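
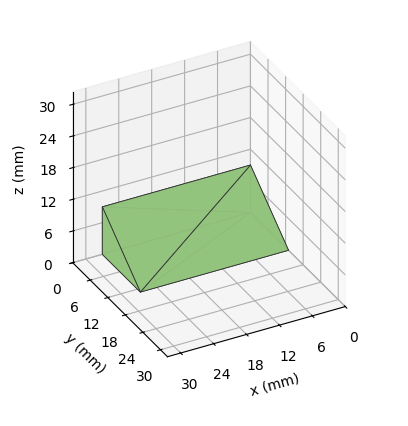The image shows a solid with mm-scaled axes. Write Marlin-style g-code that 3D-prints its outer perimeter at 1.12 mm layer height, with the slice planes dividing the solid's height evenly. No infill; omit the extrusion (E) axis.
Reading the render: the shape is a wedge (ramp): 27 × 13 mm base, rising to 9 mm along the y=0 edge and sloping linearly to z=0 at y=13 (dimensions read to the nearest mm from the axis ticks). For the g-code, the solid's height is divided into equal slices at the stated Δz and each level perimeter traced with G1 moves after a G0 lift.

; perimeter-only toolpath
G21 ; units = mm
G90 ; absolute positioning
G28 ; home
; layer 1
G0 Z1.12
G0 X0.00 Y0.00
G1 X27.00 Y0.00
G1 X27.00 Y11.38
G1 X0.00 Y11.38
G1 X0.00 Y0.00
; layer 2
G0 Z2.25
G0 X0.00 Y0.00
G1 X27.00 Y0.00
G1 X27.00 Y9.75
G1 X0.00 Y9.75
G1 X0.00 Y0.00
; layer 3
G0 Z3.38
G0 X0.00 Y0.00
G1 X27.00 Y0.00
G1 X27.00 Y8.12
G1 X0.00 Y8.12
G1 X0.00 Y0.00
; layer 4
G0 Z4.50
G0 X0.00 Y0.00
G1 X27.00 Y0.00
G1 X27.00 Y6.50
G1 X0.00 Y6.50
G1 X0.00 Y0.00
; layer 5
G0 Z5.62
G0 X0.00 Y0.00
G1 X27.00 Y0.00
G1 X27.00 Y4.88
G1 X0.00 Y4.88
G1 X0.00 Y0.00
; layer 6
G0 Z6.75
G0 X0.00 Y0.00
G1 X27.00 Y0.00
G1 X27.00 Y3.25
G1 X0.00 Y3.25
G1 X0.00 Y0.00
; layer 7
G0 Z7.88
G0 X0.00 Y0.00
G1 X27.00 Y0.00
G1 X27.00 Y1.62
G1 X0.00 Y1.62
G1 X0.00 Y0.00
M2 ; end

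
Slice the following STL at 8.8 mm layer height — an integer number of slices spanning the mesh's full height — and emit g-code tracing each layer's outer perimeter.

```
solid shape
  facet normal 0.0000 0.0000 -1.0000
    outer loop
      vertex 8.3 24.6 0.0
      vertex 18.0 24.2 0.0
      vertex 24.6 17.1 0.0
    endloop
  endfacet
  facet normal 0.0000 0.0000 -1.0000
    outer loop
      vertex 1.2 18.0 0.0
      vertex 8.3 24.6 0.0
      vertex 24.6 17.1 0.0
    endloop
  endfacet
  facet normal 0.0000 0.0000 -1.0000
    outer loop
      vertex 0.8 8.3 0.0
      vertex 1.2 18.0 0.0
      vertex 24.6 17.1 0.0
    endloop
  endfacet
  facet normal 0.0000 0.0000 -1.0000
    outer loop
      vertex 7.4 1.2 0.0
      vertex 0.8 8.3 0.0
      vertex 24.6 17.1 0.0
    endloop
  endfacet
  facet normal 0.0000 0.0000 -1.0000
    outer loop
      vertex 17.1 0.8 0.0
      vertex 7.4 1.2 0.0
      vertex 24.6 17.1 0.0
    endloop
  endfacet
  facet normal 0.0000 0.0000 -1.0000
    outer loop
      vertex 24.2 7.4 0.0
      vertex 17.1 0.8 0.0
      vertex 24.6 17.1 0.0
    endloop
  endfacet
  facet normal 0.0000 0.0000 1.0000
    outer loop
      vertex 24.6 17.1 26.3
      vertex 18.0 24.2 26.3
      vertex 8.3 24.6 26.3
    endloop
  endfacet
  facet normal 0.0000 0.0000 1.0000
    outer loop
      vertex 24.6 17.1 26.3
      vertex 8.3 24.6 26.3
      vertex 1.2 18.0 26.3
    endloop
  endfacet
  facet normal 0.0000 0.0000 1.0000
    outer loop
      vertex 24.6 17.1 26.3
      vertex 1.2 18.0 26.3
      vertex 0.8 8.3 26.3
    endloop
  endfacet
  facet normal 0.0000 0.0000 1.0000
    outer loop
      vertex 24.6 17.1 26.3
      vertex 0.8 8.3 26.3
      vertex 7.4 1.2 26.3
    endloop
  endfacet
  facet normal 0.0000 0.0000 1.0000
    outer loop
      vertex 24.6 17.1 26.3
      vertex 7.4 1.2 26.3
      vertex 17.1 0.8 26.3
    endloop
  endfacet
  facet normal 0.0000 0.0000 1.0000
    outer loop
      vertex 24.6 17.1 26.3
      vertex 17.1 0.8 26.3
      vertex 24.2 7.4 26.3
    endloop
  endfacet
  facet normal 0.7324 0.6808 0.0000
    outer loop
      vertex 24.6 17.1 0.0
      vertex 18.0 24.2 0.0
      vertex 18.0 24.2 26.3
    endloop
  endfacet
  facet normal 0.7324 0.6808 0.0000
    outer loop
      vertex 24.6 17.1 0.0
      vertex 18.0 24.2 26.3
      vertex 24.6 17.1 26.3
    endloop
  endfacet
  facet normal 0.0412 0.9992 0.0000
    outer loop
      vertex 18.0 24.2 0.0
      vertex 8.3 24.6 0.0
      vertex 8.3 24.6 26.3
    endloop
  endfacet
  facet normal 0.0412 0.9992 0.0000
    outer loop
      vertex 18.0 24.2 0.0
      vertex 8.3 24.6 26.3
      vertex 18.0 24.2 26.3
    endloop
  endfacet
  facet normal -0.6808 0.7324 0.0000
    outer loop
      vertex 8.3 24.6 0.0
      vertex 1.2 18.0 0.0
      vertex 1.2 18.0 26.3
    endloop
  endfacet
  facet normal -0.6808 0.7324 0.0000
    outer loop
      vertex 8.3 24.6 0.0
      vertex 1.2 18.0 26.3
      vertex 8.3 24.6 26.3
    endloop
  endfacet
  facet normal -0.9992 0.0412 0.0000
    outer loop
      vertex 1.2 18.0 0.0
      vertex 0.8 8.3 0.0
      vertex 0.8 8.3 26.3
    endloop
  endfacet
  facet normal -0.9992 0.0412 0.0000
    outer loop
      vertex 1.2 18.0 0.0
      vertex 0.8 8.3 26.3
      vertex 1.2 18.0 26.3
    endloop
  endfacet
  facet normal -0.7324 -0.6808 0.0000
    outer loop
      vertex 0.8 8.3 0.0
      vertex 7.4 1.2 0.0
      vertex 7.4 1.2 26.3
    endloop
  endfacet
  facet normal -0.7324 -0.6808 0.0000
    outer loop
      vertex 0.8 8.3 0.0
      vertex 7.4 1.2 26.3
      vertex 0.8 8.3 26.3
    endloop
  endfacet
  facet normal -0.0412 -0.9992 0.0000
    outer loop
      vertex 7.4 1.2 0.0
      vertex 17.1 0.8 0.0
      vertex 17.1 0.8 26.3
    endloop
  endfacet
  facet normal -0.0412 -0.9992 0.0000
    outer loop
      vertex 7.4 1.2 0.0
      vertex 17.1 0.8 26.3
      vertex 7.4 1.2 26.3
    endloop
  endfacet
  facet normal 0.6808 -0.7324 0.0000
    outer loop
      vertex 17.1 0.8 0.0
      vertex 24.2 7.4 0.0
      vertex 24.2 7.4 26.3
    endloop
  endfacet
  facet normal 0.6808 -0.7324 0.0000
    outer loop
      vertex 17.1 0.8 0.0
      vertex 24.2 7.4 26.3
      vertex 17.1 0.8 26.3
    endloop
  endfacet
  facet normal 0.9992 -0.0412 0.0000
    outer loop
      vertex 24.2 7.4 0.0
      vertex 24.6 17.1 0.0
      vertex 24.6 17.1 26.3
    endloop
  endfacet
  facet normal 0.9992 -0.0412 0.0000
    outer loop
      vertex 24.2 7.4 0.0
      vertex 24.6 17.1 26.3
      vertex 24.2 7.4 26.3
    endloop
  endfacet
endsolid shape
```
; perimeter-only toolpath
G21 ; units = mm
G90 ; absolute positioning
G28 ; home
; layer 1
G0 Z8.8
G0 X24.6 Y17.1
G1 X18.0 Y24.2
G1 X8.3 Y24.6
G1 X1.2 Y18.0
G1 X0.8 Y8.3
G1 X7.4 Y1.2
G1 X17.1 Y0.8
G1 X24.2 Y7.4
G1 X24.6 Y17.1
; layer 2
G0 Z17.5
G0 X24.6 Y17.1
G1 X18.0 Y24.2
G1 X8.3 Y24.6
G1 X1.2 Y18.0
G1 X0.8 Y8.3
G1 X7.4 Y1.2
G1 X17.1 Y0.8
G1 X24.2 Y7.4
G1 X24.6 Y17.1
; layer 3
G0 Z26.3
G0 X24.6 Y17.1
G1 X18.0 Y24.2
G1 X8.3 Y24.6
G1 X1.2 Y18.0
G1 X0.8 Y8.3
G1 X7.4 Y1.2
G1 X17.1 Y0.8
G1 X24.2 Y7.4
G1 X24.6 Y17.1
M2 ; end

The solid is a regular 8-sided prism (a cylinder approximated with 8 flat sides), circumscribed radius ≈ 12.7 mm, height ≈ 26.3 mm. Slicing at Δz = 8.8 mm — 3 equal slices spanning the solid's height, so layer i sits at z = i·h/3 — gives 3 non-empty perimeters. Each is a 8-segment closed polygon; G0 lifts to the layer z and rapids to the start vertex, then G1 traces the edges.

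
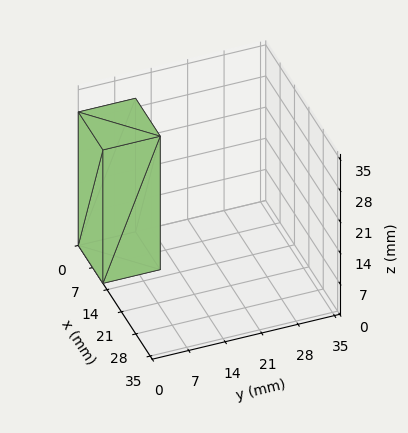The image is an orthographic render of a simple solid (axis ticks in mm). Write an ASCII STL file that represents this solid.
Reading the render: the shape is a rectangular box, roughly 12 × 11 mm footprint and 30 mm tall (dimensions read to the nearest mm from the axis ticks). For the STL, each face is triangulated and given an outward normal.

solid part
  facet normal 0.0000 0.0000 -1.0000
    outer loop
      vertex 12.00 11.00 0.00
      vertex 12.00 0.00 0.00
      vertex 0.00 0.00 0.00
    endloop
  endfacet
  facet normal 0.0000 0.0000 -1.0000
    outer loop
      vertex 0.00 11.00 0.00
      vertex 12.00 11.00 0.00
      vertex 0.00 0.00 0.00
    endloop
  endfacet
  facet normal 0.0000 0.0000 1.0000
    outer loop
      vertex 0.00 0.00 30.00
      vertex 12.00 0.00 30.00
      vertex 12.00 11.00 30.00
    endloop
  endfacet
  facet normal 0.0000 0.0000 1.0000
    outer loop
      vertex 0.00 0.00 30.00
      vertex 12.00 11.00 30.00
      vertex 0.00 11.00 30.00
    endloop
  endfacet
  facet normal 0.0000 -1.0000 0.0000
    outer loop
      vertex 0.00 0.00 0.00
      vertex 12.00 0.00 0.00
      vertex 12.00 0.00 30.00
    endloop
  endfacet
  facet normal 0.0000 -1.0000 0.0000
    outer loop
      vertex 0.00 0.00 0.00
      vertex 12.00 0.00 30.00
      vertex 0.00 0.00 30.00
    endloop
  endfacet
  facet normal 0.0000 1.0000 0.0000
    outer loop
      vertex 12.00 11.00 30.00
      vertex 12.00 11.00 0.00
      vertex 0.00 11.00 0.00
    endloop
  endfacet
  facet normal 0.0000 1.0000 0.0000
    outer loop
      vertex 0.00 11.00 30.00
      vertex 12.00 11.00 30.00
      vertex 0.00 11.00 0.00
    endloop
  endfacet
  facet normal -1.0000 0.0000 0.0000
    outer loop
      vertex 0.00 11.00 30.00
      vertex 0.00 11.00 0.00
      vertex 0.00 0.00 0.00
    endloop
  endfacet
  facet normal -1.0000 0.0000 0.0000
    outer loop
      vertex 0.00 0.00 30.00
      vertex 0.00 11.00 30.00
      vertex 0.00 0.00 0.00
    endloop
  endfacet
  facet normal 1.0000 0.0000 0.0000
    outer loop
      vertex 12.00 0.00 0.00
      vertex 12.00 11.00 0.00
      vertex 12.00 11.00 30.00
    endloop
  endfacet
  facet normal 1.0000 0.0000 0.0000
    outer loop
      vertex 12.00 0.00 0.00
      vertex 12.00 11.00 30.00
      vertex 12.00 0.00 30.00
    endloop
  endfacet
endsolid part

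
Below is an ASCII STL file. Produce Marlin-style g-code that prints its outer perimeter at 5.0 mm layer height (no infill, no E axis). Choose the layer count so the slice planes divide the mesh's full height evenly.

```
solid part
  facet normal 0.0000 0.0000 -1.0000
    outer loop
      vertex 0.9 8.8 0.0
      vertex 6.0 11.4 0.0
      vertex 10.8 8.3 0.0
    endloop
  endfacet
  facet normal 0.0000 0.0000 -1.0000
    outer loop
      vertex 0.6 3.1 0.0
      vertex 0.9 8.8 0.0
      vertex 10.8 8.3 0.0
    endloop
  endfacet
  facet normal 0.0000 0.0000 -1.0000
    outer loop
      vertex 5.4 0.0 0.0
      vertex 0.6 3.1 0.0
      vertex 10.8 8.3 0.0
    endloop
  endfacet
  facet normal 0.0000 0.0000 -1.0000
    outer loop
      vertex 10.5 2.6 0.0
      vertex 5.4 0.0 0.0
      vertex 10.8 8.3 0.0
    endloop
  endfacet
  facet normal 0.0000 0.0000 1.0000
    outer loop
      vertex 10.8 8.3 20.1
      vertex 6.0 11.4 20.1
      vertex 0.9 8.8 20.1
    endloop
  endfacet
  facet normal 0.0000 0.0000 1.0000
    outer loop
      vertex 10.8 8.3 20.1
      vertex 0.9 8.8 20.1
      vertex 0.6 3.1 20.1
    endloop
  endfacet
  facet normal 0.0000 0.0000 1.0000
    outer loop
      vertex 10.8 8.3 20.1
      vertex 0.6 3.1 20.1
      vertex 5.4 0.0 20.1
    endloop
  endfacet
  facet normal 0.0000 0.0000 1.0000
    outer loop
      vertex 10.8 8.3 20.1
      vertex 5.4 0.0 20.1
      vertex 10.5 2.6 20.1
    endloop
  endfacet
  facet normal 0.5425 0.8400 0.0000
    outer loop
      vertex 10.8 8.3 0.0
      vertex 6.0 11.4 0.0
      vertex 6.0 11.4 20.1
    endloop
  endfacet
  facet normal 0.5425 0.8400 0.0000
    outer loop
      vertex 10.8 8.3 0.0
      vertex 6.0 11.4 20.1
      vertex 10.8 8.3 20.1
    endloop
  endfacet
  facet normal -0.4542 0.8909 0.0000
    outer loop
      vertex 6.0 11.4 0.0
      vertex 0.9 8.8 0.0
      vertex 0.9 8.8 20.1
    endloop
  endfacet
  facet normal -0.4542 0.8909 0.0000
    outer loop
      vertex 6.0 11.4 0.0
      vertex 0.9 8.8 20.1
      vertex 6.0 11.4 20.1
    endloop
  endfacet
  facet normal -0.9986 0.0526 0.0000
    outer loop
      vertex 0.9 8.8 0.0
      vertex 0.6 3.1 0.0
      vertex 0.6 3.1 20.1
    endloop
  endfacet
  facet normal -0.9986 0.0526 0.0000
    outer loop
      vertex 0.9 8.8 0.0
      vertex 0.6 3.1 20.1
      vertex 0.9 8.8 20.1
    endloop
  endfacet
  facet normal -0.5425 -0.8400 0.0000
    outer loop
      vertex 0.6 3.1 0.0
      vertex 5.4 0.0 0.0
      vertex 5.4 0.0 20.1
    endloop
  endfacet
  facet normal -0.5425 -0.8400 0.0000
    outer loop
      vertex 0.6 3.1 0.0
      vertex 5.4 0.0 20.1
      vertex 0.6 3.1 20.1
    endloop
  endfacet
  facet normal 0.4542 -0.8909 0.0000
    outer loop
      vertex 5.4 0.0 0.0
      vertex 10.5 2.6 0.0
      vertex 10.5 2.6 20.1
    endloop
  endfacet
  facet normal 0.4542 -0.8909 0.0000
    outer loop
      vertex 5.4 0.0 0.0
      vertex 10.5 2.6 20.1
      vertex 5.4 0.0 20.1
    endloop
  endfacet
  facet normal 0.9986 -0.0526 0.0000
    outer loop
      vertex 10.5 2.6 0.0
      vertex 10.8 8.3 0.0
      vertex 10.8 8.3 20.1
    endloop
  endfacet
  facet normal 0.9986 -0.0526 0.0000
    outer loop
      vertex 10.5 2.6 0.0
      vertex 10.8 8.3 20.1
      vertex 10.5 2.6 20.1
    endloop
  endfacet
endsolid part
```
; perimeter-only toolpath
G21 ; units = mm
G90 ; absolute positioning
G28 ; home
; layer 1
G0 Z5.0
G0 X10.8 Y8.3
G1 X6.0 Y11.4
G1 X0.9 Y8.8
G1 X0.6 Y3.1
G1 X5.4 Y0.0
G1 X10.5 Y2.6
G1 X10.8 Y8.3
; layer 2
G0 Z10.1
G0 X10.8 Y8.3
G1 X6.0 Y11.4
G1 X0.9 Y8.8
G1 X0.6 Y3.1
G1 X5.4 Y0.0
G1 X10.5 Y2.6
G1 X10.8 Y8.3
; layer 3
G0 Z15.1
G0 X10.8 Y8.3
G1 X6.0 Y11.4
G1 X0.9 Y8.8
G1 X0.6 Y3.1
G1 X5.4 Y0.0
G1 X10.5 Y2.6
G1 X10.8 Y8.3
; layer 4
G0 Z20.1
G0 X10.8 Y8.3
G1 X6.0 Y11.4
G1 X0.9 Y8.8
G1 X0.6 Y3.1
G1 X5.4 Y0.0
G1 X10.5 Y2.6
G1 X10.8 Y8.3
M2 ; end

The solid is a regular 6-sided prism (a cylinder approximated with 6 flat sides), circumscribed radius ≈ 5.7 mm, height ≈ 20.1 mm. Slicing at Δz = 5.0 mm — 4 equal slices spanning the solid's height, so layer i sits at z = i·h/4 — gives 4 non-empty perimeters. Each is a 6-segment closed polygon; G0 lifts to the layer z and rapids to the start vertex, then G1 traces the edges.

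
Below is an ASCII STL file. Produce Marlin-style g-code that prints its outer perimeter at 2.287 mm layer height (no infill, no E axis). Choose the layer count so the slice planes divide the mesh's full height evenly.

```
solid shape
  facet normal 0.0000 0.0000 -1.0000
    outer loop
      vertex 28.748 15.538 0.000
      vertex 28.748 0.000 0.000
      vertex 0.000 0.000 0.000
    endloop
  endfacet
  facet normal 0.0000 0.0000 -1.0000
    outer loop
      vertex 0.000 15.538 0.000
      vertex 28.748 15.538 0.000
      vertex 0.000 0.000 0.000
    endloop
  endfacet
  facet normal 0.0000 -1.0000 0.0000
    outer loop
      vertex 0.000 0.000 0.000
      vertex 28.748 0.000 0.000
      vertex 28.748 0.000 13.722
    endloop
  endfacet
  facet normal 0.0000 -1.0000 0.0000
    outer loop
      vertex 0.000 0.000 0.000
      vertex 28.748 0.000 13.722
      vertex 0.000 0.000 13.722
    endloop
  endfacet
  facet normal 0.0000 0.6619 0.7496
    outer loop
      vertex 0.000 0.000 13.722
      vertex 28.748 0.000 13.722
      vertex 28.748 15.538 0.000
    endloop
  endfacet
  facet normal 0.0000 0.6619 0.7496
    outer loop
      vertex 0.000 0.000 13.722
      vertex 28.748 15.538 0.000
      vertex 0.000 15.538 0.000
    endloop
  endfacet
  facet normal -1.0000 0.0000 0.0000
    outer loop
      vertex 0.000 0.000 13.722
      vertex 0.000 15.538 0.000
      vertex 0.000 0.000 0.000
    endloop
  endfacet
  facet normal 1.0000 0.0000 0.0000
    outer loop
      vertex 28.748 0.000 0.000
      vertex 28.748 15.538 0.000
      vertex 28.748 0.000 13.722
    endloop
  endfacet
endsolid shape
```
; perimeter-only toolpath
G21 ; units = mm
G90 ; absolute positioning
G28 ; home
; layer 1
G0 Z2.287
G0 X0.000 Y0.000
G1 X28.748 Y0.000
G1 X28.748 Y12.948
G1 X0.000 Y12.948
G1 X0.000 Y0.000
; layer 2
G0 Z4.574
G0 X0.000 Y0.000
G1 X28.748 Y0.000
G1 X28.748 Y10.359
G1 X0.000 Y10.359
G1 X0.000 Y0.000
; layer 3
G0 Z6.861
G0 X0.000 Y0.000
G1 X28.748 Y0.000
G1 X28.748 Y7.769
G1 X0.000 Y7.769
G1 X0.000 Y0.000
; layer 4
G0 Z9.148
G0 X0.000 Y0.000
G1 X28.748 Y0.000
G1 X28.748 Y5.179
G1 X0.000 Y5.179
G1 X0.000 Y0.000
; layer 5
G0 Z11.435
G0 X0.000 Y0.000
G1 X28.748 Y0.000
G1 X28.748 Y2.590
G1 X0.000 Y2.590
G1 X0.000 Y0.000
M2 ; end

The solid is a wedge (ramp): 28.7 × 15.5 mm base, rising to 13.7 mm along the y=0 edge and sloping linearly to z=0 at y=15.5. Slicing at Δz = 2.287 mm — 6 equal slices spanning the solid's height, so layer i sits at z = i·h/6 — gives 5 non-empty perimeters. Each is a 4-segment closed polygon; G0 lifts to the layer z and rapids to the start vertex, then G1 traces the edges. The cross-section shrinks linearly with z (the slice at the apex is degenerate and omitted).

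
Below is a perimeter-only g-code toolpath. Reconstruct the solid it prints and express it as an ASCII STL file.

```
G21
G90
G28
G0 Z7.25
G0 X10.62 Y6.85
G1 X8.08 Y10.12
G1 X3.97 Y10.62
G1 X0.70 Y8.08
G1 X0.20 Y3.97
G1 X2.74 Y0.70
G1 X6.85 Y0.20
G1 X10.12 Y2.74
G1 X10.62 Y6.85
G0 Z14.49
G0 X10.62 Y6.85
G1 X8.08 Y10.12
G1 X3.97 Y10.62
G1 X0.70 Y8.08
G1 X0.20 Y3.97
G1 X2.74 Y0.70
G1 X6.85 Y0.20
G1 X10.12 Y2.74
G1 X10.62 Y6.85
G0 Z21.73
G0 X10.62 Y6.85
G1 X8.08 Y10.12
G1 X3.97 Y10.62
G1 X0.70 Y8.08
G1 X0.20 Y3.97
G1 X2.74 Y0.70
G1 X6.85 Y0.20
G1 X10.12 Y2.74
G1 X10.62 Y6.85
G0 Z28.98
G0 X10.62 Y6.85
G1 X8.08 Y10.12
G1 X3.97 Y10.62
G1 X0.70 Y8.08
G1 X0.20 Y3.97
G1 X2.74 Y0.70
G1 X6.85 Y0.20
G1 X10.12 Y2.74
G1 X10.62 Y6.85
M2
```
solid part
  facet normal 0.0000 0.0000 -1.0000
    outer loop
      vertex 3.97 10.62 0.00
      vertex 8.08 10.12 0.00
      vertex 10.62 6.85 0.00
    endloop
  endfacet
  facet normal 0.0000 0.0000 -1.0000
    outer loop
      vertex 0.70 8.08 0.00
      vertex 3.97 10.62 0.00
      vertex 10.62 6.85 0.00
    endloop
  endfacet
  facet normal 0.0000 0.0000 -1.0000
    outer loop
      vertex 0.20 3.97 0.00
      vertex 0.70 8.08 0.00
      vertex 10.62 6.85 0.00
    endloop
  endfacet
  facet normal 0.0000 0.0000 -1.0000
    outer loop
      vertex 2.74 0.70 0.00
      vertex 0.20 3.97 0.00
      vertex 10.62 6.85 0.00
    endloop
  endfacet
  facet normal 0.0000 0.0000 -1.0000
    outer loop
      vertex 6.85 0.20 0.00
      vertex 2.74 0.70 0.00
      vertex 10.62 6.85 0.00
    endloop
  endfacet
  facet normal 0.0000 0.0000 -1.0000
    outer loop
      vertex 10.12 2.74 0.00
      vertex 6.85 0.20 0.00
      vertex 10.62 6.85 0.00
    endloop
  endfacet
  facet normal 0.0000 0.0000 1.0000
    outer loop
      vertex 10.62 6.85 28.98
      vertex 8.08 10.12 28.98
      vertex 3.97 10.62 28.98
    endloop
  endfacet
  facet normal 0.0000 0.0000 1.0000
    outer loop
      vertex 10.62 6.85 28.98
      vertex 3.97 10.62 28.98
      vertex 0.70 8.08 28.98
    endloop
  endfacet
  facet normal 0.0000 0.0000 1.0000
    outer loop
      vertex 10.62 6.85 28.98
      vertex 0.70 8.08 28.98
      vertex 0.20 3.97 28.98
    endloop
  endfacet
  facet normal 0.0000 0.0000 1.0000
    outer loop
      vertex 10.62 6.85 28.98
      vertex 0.20 3.97 28.98
      vertex 2.74 0.70 28.98
    endloop
  endfacet
  facet normal 0.0000 0.0000 1.0000
    outer loop
      vertex 10.62 6.85 28.98
      vertex 2.74 0.70 28.98
      vertex 6.85 0.20 28.98
    endloop
  endfacet
  facet normal 0.0000 0.0000 1.0000
    outer loop
      vertex 10.62 6.85 28.98
      vertex 6.85 0.20 28.98
      vertex 10.12 2.74 28.98
    endloop
  endfacet
  facet normal 0.7897 0.6134 0.0000
    outer loop
      vertex 10.62 6.85 0.00
      vertex 8.08 10.12 0.00
      vertex 8.08 10.12 28.98
    endloop
  endfacet
  facet normal 0.7897 0.6134 0.0000
    outer loop
      vertex 10.62 6.85 0.00
      vertex 8.08 10.12 28.98
      vertex 10.62 6.85 28.98
    endloop
  endfacet
  facet normal 0.1208 0.9927 0.0000
    outer loop
      vertex 8.08 10.12 0.00
      vertex 3.97 10.62 0.00
      vertex 3.97 10.62 28.98
    endloop
  endfacet
  facet normal 0.1208 0.9927 0.0000
    outer loop
      vertex 8.08 10.12 0.00
      vertex 3.97 10.62 28.98
      vertex 8.08 10.12 28.98
    endloop
  endfacet
  facet normal -0.6134 0.7897 0.0000
    outer loop
      vertex 3.97 10.62 0.00
      vertex 0.70 8.08 0.00
      vertex 0.70 8.08 28.98
    endloop
  endfacet
  facet normal -0.6134 0.7897 0.0000
    outer loop
      vertex 3.97 10.62 0.00
      vertex 0.70 8.08 28.98
      vertex 3.97 10.62 28.98
    endloop
  endfacet
  facet normal -0.9927 0.1208 0.0000
    outer loop
      vertex 0.70 8.08 0.00
      vertex 0.20 3.97 0.00
      vertex 0.20 3.97 28.98
    endloop
  endfacet
  facet normal -0.9927 0.1208 0.0000
    outer loop
      vertex 0.70 8.08 0.00
      vertex 0.20 3.97 28.98
      vertex 0.70 8.08 28.98
    endloop
  endfacet
  facet normal -0.7897 -0.6134 0.0000
    outer loop
      vertex 0.20 3.97 0.00
      vertex 2.74 0.70 0.00
      vertex 2.74 0.70 28.98
    endloop
  endfacet
  facet normal -0.7897 -0.6134 0.0000
    outer loop
      vertex 0.20 3.97 0.00
      vertex 2.74 0.70 28.98
      vertex 0.20 3.97 28.98
    endloop
  endfacet
  facet normal -0.1208 -0.9927 0.0000
    outer loop
      vertex 2.74 0.70 0.00
      vertex 6.85 0.20 0.00
      vertex 6.85 0.20 28.98
    endloop
  endfacet
  facet normal -0.1208 -0.9927 0.0000
    outer loop
      vertex 2.74 0.70 0.00
      vertex 6.85 0.20 28.98
      vertex 2.74 0.70 28.98
    endloop
  endfacet
  facet normal 0.6134 -0.7897 0.0000
    outer loop
      vertex 6.85 0.20 0.00
      vertex 10.12 2.74 0.00
      vertex 10.12 2.74 28.98
    endloop
  endfacet
  facet normal 0.6134 -0.7897 0.0000
    outer loop
      vertex 6.85 0.20 0.00
      vertex 10.12 2.74 28.98
      vertex 6.85 0.20 28.98
    endloop
  endfacet
  facet normal 0.9927 -0.1208 0.0000
    outer loop
      vertex 10.12 2.74 0.00
      vertex 10.62 6.85 0.00
      vertex 10.62 6.85 28.98
    endloop
  endfacet
  facet normal 0.9927 -0.1208 0.0000
    outer loop
      vertex 10.12 2.74 0.00
      vertex 10.62 6.85 28.98
      vertex 10.12 2.74 28.98
    endloop
  endfacet
endsolid part

The G0 Z moves step by Δz≈7.25 mm. Every layer's G1 loop is the same polygon, so the solid is a straight extrusion of it from z=0 to z≈29. Closing with flat bottom and top caps and triangulating gives 28 facets — a regular 8-sided prism (a cylinder approximated with 8 flat sides), circumscribed radius ≈ 5.41 mm, height ≈ 29 mm.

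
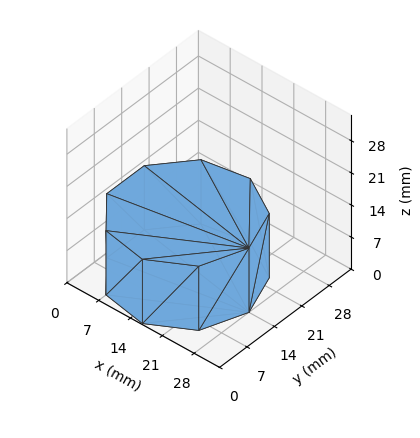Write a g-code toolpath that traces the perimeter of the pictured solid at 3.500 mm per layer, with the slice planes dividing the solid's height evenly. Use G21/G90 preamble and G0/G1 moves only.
Reading the render: the shape is a regular 9-sided prism (a cylinder approximated with 9 flat sides), circumscribed radius ≈ 14 mm, height ≈ 14 mm (dimensions read to the nearest mm from the axis ticks). For the g-code, the solid's height is divided into equal slices at the stated Δz and each level perimeter traced with G1 moves after a G0 lift.

; perimeter-only toolpath
G21 ; units = mm
G90 ; absolute positioning
G28 ; home
; layer 1
G0 Z3.500
G0 X28.000 Y14.000
G1 X24.725 Y22.999
G1 X16.431 Y27.787
G1 X7.000 Y26.124
G1 X0.844 Y18.788
G1 X0.844 Y9.212
G1 X7.000 Y1.876
G1 X16.431 Y0.213
G1 X24.725 Y5.001
G1 X28.000 Y14.000
; layer 2
G0 Z7.000
G0 X28.000 Y14.000
G1 X24.725 Y22.999
G1 X16.431 Y27.787
G1 X7.000 Y26.124
G1 X0.844 Y18.788
G1 X0.844 Y9.212
G1 X7.000 Y1.876
G1 X16.431 Y0.213
G1 X24.725 Y5.001
G1 X28.000 Y14.000
; layer 3
G0 Z10.500
G0 X28.000 Y14.000
G1 X24.725 Y22.999
G1 X16.431 Y27.787
G1 X7.000 Y26.124
G1 X0.844 Y18.788
G1 X0.844 Y9.212
G1 X7.000 Y1.876
G1 X16.431 Y0.213
G1 X24.725 Y5.001
G1 X28.000 Y14.000
; layer 4
G0 Z14.000
G0 X28.000 Y14.000
G1 X24.725 Y22.999
G1 X16.431 Y27.787
G1 X7.000 Y26.124
G1 X0.844 Y18.788
G1 X0.844 Y9.212
G1 X7.000 Y1.876
G1 X16.431 Y0.213
G1 X24.725 Y5.001
G1 X28.000 Y14.000
M2 ; end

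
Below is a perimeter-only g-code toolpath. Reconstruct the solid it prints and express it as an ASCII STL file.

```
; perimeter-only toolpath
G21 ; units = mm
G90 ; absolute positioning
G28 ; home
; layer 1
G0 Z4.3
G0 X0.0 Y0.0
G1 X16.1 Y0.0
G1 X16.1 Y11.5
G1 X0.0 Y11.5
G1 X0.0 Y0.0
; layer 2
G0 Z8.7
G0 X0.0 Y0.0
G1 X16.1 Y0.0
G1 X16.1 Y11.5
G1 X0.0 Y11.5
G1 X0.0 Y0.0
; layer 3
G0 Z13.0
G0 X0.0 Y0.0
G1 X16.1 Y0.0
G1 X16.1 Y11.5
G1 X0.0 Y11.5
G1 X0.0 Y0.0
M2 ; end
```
solid part
  facet normal 0.0000 0.0000 -1.0000
    outer loop
      vertex 16.1 11.5 0.0
      vertex 16.1 0.0 0.0
      vertex 0.0 0.0 0.0
    endloop
  endfacet
  facet normal 0.0000 0.0000 -1.0000
    outer loop
      vertex 0.0 11.5 0.0
      vertex 16.1 11.5 0.0
      vertex 0.0 0.0 0.0
    endloop
  endfacet
  facet normal 0.0000 0.0000 1.0000
    outer loop
      vertex 0.0 0.0 13.0
      vertex 16.1 0.0 13.0
      vertex 16.1 11.5 13.0
    endloop
  endfacet
  facet normal 0.0000 0.0000 1.0000
    outer loop
      vertex 0.0 0.0 13.0
      vertex 16.1 11.5 13.0
      vertex 0.0 11.5 13.0
    endloop
  endfacet
  facet normal 0.0000 -1.0000 0.0000
    outer loop
      vertex 0.0 0.0 0.0
      vertex 16.1 0.0 0.0
      vertex 16.1 0.0 13.0
    endloop
  endfacet
  facet normal 0.0000 -1.0000 0.0000
    outer loop
      vertex 0.0 0.0 0.0
      vertex 16.1 0.0 13.0
      vertex 0.0 0.0 13.0
    endloop
  endfacet
  facet normal 0.0000 1.0000 0.0000
    outer loop
      vertex 16.1 11.5 13.0
      vertex 16.1 11.5 0.0
      vertex 0.0 11.5 0.0
    endloop
  endfacet
  facet normal 0.0000 1.0000 0.0000
    outer loop
      vertex 0.0 11.5 13.0
      vertex 16.1 11.5 13.0
      vertex 0.0 11.5 0.0
    endloop
  endfacet
  facet normal -1.0000 0.0000 0.0000
    outer loop
      vertex 0.0 11.5 13.0
      vertex 0.0 11.5 0.0
      vertex 0.0 0.0 0.0
    endloop
  endfacet
  facet normal -1.0000 0.0000 0.0000
    outer loop
      vertex 0.0 0.0 13.0
      vertex 0.0 11.5 13.0
      vertex 0.0 0.0 0.0
    endloop
  endfacet
  facet normal 1.0000 0.0000 0.0000
    outer loop
      vertex 16.1 0.0 0.0
      vertex 16.1 11.5 0.0
      vertex 16.1 11.5 13.0
    endloop
  endfacet
  facet normal 1.0000 0.0000 0.0000
    outer loop
      vertex 16.1 0.0 0.0
      vertex 16.1 11.5 13.0
      vertex 16.1 0.0 13.0
    endloop
  endfacet
endsolid part

The G0 Z moves step by Δz≈4.3 mm. Every layer's G1 loop is the same polygon, so the solid is a straight extrusion of it from z=0 to z≈13. Closing with flat bottom and top caps and triangulating gives 12 facets — a rectangular box, roughly 16.1 × 11.5 mm footprint and 13 mm tall.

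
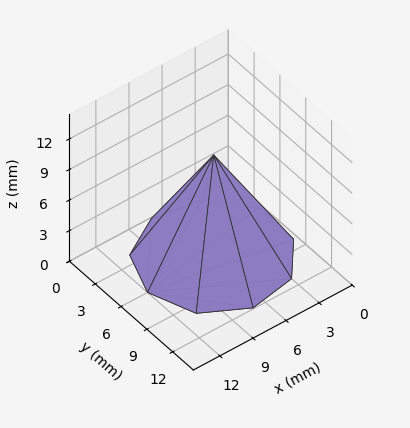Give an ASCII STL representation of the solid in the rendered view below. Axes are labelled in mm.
Reading the render: the shape is a regular 9-sided pyramid, base circumscribed radius ≈ 6 mm, apex at z ≈ 10 mm (dimensions read to the nearest mm from the axis ticks). For the STL, each face is triangulated and given an outward normal.

solid part
  facet normal 0.0000 0.0000 -1.0000
    outer loop
      vertex 7.04 11.91 0.00
      vertex 10.60 9.86 0.00
      vertex 12.00 6.00 0.00
    endloop
  endfacet
  facet normal 0.0000 0.0000 -1.0000
    outer loop
      vertex 3.00 11.20 0.00
      vertex 7.04 11.91 0.00
      vertex 12.00 6.00 0.00
    endloop
  endfacet
  facet normal 0.0000 0.0000 -1.0000
    outer loop
      vertex 0.36 8.05 0.00
      vertex 3.00 11.20 0.00
      vertex 12.00 6.00 0.00
    endloop
  endfacet
  facet normal 0.0000 0.0000 -1.0000
    outer loop
      vertex 0.36 3.95 0.00
      vertex 0.36 8.05 0.00
      vertex 12.00 6.00 0.00
    endloop
  endfacet
  facet normal 0.0000 0.0000 -1.0000
    outer loop
      vertex 3.00 0.80 0.00
      vertex 0.36 3.95 0.00
      vertex 12.00 6.00 0.00
    endloop
  endfacet
  facet normal 0.0000 0.0000 -1.0000
    outer loop
      vertex 7.04 0.09 0.00
      vertex 3.00 0.80 0.00
      vertex 12.00 6.00 0.00
    endloop
  endfacet
  facet normal 0.0000 0.0000 -1.0000
    outer loop
      vertex 10.60 2.14 0.00
      vertex 7.04 0.09 0.00
      vertex 12.00 6.00 0.00
    endloop
  endfacet
  facet normal 0.8188 0.2970 0.4913
    outer loop
      vertex 12.00 6.00 0.00
      vertex 10.60 9.86 0.00
      vertex 6.00 6.00 10.00
    endloop
  endfacet
  facet normal 0.4346 0.7548 0.4913
    outer loop
      vertex 10.60 9.86 0.00
      vertex 7.04 11.91 0.00
      vertex 6.00 6.00 10.00
    endloop
  endfacet
  facet normal -0.1508 0.8578 0.4913
    outer loop
      vertex 7.04 11.91 0.00
      vertex 3.00 11.20 0.00
      vertex 6.00 6.00 10.00
    endloop
  endfacet
  facet normal -0.6676 0.5595 0.4912
    outer loop
      vertex 3.00 11.20 0.00
      vertex 0.36 8.05 0.00
      vertex 6.00 6.00 10.00
    endloop
  endfacet
  facet normal -0.8710 0.0000 0.4913
    outer loop
      vertex 0.36 8.05 0.00
      vertex 0.36 3.95 0.00
      vertex 6.00 6.00 10.00
    endloop
  endfacet
  facet normal -0.6676 -0.5595 0.4912
    outer loop
      vertex 0.36 3.95 0.00
      vertex 3.00 0.80 0.00
      vertex 6.00 6.00 10.00
    endloop
  endfacet
  facet normal -0.1508 -0.8578 0.4913
    outer loop
      vertex 3.00 0.80 0.00
      vertex 7.04 0.09 0.00
      vertex 6.00 6.00 10.00
    endloop
  endfacet
  facet normal 0.4346 -0.7548 0.4913
    outer loop
      vertex 7.04 0.09 0.00
      vertex 10.60 2.14 0.00
      vertex 6.00 6.00 10.00
    endloop
  endfacet
  facet normal 0.8188 -0.2970 0.4913
    outer loop
      vertex 10.60 2.14 0.00
      vertex 12.00 6.00 0.00
      vertex 6.00 6.00 10.00
    endloop
  endfacet
endsolid part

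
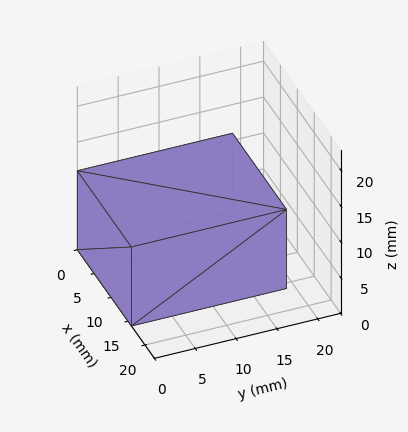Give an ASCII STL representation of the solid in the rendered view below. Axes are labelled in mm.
Reading the render: the shape is a rectangular box, roughly 16 × 19 mm footprint and 11 mm tall (dimensions read to the nearest mm from the axis ticks). For the STL, each face is triangulated and given an outward normal.

solid part
  facet normal 0.0000 0.0000 -1.0000
    outer loop
      vertex 16.00 19.00 0.00
      vertex 16.00 0.00 0.00
      vertex 0.00 0.00 0.00
    endloop
  endfacet
  facet normal 0.0000 0.0000 -1.0000
    outer loop
      vertex 0.00 19.00 0.00
      vertex 16.00 19.00 0.00
      vertex 0.00 0.00 0.00
    endloop
  endfacet
  facet normal 0.0000 0.0000 1.0000
    outer loop
      vertex 0.00 0.00 11.00
      vertex 16.00 0.00 11.00
      vertex 16.00 19.00 11.00
    endloop
  endfacet
  facet normal 0.0000 0.0000 1.0000
    outer loop
      vertex 0.00 0.00 11.00
      vertex 16.00 19.00 11.00
      vertex 0.00 19.00 11.00
    endloop
  endfacet
  facet normal 0.0000 -1.0000 0.0000
    outer loop
      vertex 0.00 0.00 0.00
      vertex 16.00 0.00 0.00
      vertex 16.00 0.00 11.00
    endloop
  endfacet
  facet normal 0.0000 -1.0000 0.0000
    outer loop
      vertex 0.00 0.00 0.00
      vertex 16.00 0.00 11.00
      vertex 0.00 0.00 11.00
    endloop
  endfacet
  facet normal 0.0000 1.0000 0.0000
    outer loop
      vertex 16.00 19.00 11.00
      vertex 16.00 19.00 0.00
      vertex 0.00 19.00 0.00
    endloop
  endfacet
  facet normal 0.0000 1.0000 0.0000
    outer loop
      vertex 0.00 19.00 11.00
      vertex 16.00 19.00 11.00
      vertex 0.00 19.00 0.00
    endloop
  endfacet
  facet normal -1.0000 0.0000 0.0000
    outer loop
      vertex 0.00 19.00 11.00
      vertex 0.00 19.00 0.00
      vertex 0.00 0.00 0.00
    endloop
  endfacet
  facet normal -1.0000 0.0000 0.0000
    outer loop
      vertex 0.00 0.00 11.00
      vertex 0.00 19.00 11.00
      vertex 0.00 0.00 0.00
    endloop
  endfacet
  facet normal 1.0000 0.0000 0.0000
    outer loop
      vertex 16.00 0.00 0.00
      vertex 16.00 19.00 0.00
      vertex 16.00 19.00 11.00
    endloop
  endfacet
  facet normal 1.0000 0.0000 0.0000
    outer loop
      vertex 16.00 0.00 0.00
      vertex 16.00 19.00 11.00
      vertex 16.00 0.00 11.00
    endloop
  endfacet
endsolid part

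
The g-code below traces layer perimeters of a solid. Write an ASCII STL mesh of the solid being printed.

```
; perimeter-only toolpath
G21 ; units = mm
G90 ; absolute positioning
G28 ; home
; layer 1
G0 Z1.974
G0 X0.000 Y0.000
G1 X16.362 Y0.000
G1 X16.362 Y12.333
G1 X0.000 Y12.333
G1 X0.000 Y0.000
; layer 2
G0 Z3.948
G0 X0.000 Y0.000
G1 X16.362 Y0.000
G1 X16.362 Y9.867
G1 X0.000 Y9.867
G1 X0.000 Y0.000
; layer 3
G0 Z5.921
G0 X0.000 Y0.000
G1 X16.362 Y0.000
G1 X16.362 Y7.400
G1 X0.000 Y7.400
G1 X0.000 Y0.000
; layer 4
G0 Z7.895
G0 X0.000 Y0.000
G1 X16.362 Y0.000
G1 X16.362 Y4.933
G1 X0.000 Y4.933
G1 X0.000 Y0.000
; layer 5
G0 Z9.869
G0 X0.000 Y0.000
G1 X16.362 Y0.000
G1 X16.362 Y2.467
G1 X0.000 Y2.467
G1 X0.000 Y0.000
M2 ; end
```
solid part
  facet normal 0.0000 0.0000 -1.0000
    outer loop
      vertex 16.362 14.800 0.000
      vertex 16.362 0.000 0.000
      vertex 0.000 0.000 0.000
    endloop
  endfacet
  facet normal 0.0000 0.0000 -1.0000
    outer loop
      vertex 0.000 14.800 0.000
      vertex 16.362 14.800 0.000
      vertex 0.000 0.000 0.000
    endloop
  endfacet
  facet normal 0.0000 -1.0000 0.0000
    outer loop
      vertex 0.000 0.000 0.000
      vertex 16.362 0.000 0.000
      vertex 16.362 0.000 11.843
    endloop
  endfacet
  facet normal 0.0000 -1.0000 0.0000
    outer loop
      vertex 0.000 0.000 0.000
      vertex 16.362 0.000 11.843
      vertex 0.000 0.000 11.843
    endloop
  endfacet
  facet normal 0.0000 0.6248 0.7808
    outer loop
      vertex 0.000 0.000 11.843
      vertex 16.362 0.000 11.843
      vertex 16.362 14.800 0.000
    endloop
  endfacet
  facet normal 0.0000 0.6248 0.7808
    outer loop
      vertex 0.000 0.000 11.843
      vertex 16.362 14.800 0.000
      vertex 0.000 14.800 0.000
    endloop
  endfacet
  facet normal -1.0000 0.0000 0.0000
    outer loop
      vertex 0.000 0.000 11.843
      vertex 0.000 14.800 0.000
      vertex 0.000 0.000 0.000
    endloop
  endfacet
  facet normal 1.0000 0.0000 0.0000
    outer loop
      vertex 16.362 0.000 0.000
      vertex 16.362 14.800 0.000
      vertex 16.362 0.000 11.843
    endloop
  endfacet
endsolid part

The G0 Z moves step by Δz≈1.974 mm. The G1 loops shrink linearly with z, so the solid tapers from its base footprint up to z≈11.8. Closing with a flat bottom cap and the tapered top and triangulating gives 8 facets — a wedge (ramp): 16.4 × 14.8 mm base, rising to 11.8 mm along the y=0 edge and sloping linearly to z=0 at y=14.8.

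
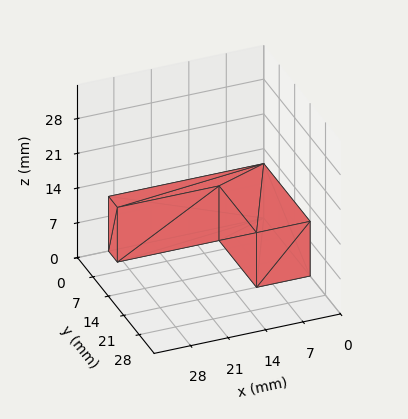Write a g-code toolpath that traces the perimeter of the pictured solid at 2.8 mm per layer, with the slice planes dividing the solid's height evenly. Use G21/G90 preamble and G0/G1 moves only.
Reading the render: the shape is an L-shaped prism: outer 29 × 21 mm, arm thicknesses ≈ 4 mm (horizontal) and 10 mm (vertical), extruded 11 mm in z (dimensions read to the nearest mm from the axis ticks). For the g-code, the solid's height is divided into equal slices at the stated Δz and each level perimeter traced with G1 moves after a G0 lift.

; perimeter-only toolpath
G21 ; units = mm
G90 ; absolute positioning
G28 ; home
; layer 1
G0 Z2.8
G0 X0.0 Y0.0
G1 X29.0 Y0.0
G1 X29.0 Y4.0
G1 X10.0 Y4.0
G1 X10.0 Y21.0
G1 X0.0 Y21.0
G1 X0.0 Y0.0
; layer 2
G0 Z5.5
G0 X0.0 Y0.0
G1 X29.0 Y0.0
G1 X29.0 Y4.0
G1 X10.0 Y4.0
G1 X10.0 Y21.0
G1 X0.0 Y21.0
G1 X0.0 Y0.0
; layer 3
G0 Z8.2
G0 X0.0 Y0.0
G1 X29.0 Y0.0
G1 X29.0 Y4.0
G1 X10.0 Y4.0
G1 X10.0 Y21.0
G1 X0.0 Y21.0
G1 X0.0 Y0.0
; layer 4
G0 Z11.0
G0 X0.0 Y0.0
G1 X29.0 Y0.0
G1 X29.0 Y4.0
G1 X10.0 Y4.0
G1 X10.0 Y21.0
G1 X0.0 Y21.0
G1 X0.0 Y0.0
M2 ; end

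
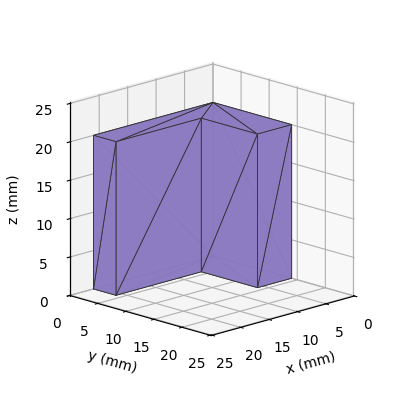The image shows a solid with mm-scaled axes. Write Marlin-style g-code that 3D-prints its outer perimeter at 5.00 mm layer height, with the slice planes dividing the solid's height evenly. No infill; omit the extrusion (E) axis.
Reading the render: the shape is an L-shaped prism: outer 21 × 14 mm, arm thicknesses ≈ 4 mm (horizontal) and 6 mm (vertical), extruded 20 mm in z (dimensions read to the nearest mm from the axis ticks). For the g-code, the solid's height is divided into equal slices at the stated Δz and each level perimeter traced with G1 moves after a G0 lift.

; perimeter-only toolpath
G21 ; units = mm
G90 ; absolute positioning
G28 ; home
; layer 1
G0 Z5.00
G0 X0.00 Y0.00
G1 X21.00 Y0.00
G1 X21.00 Y4.00
G1 X6.00 Y4.00
G1 X6.00 Y14.00
G1 X0.00 Y14.00
G1 X0.00 Y0.00
; layer 2
G0 Z10.00
G0 X0.00 Y0.00
G1 X21.00 Y0.00
G1 X21.00 Y4.00
G1 X6.00 Y4.00
G1 X6.00 Y14.00
G1 X0.00 Y14.00
G1 X0.00 Y0.00
; layer 3
G0 Z15.00
G0 X0.00 Y0.00
G1 X21.00 Y0.00
G1 X21.00 Y4.00
G1 X6.00 Y4.00
G1 X6.00 Y14.00
G1 X0.00 Y14.00
G1 X0.00 Y0.00
; layer 4
G0 Z20.00
G0 X0.00 Y0.00
G1 X21.00 Y0.00
G1 X21.00 Y4.00
G1 X6.00 Y4.00
G1 X6.00 Y14.00
G1 X0.00 Y14.00
G1 X0.00 Y0.00
M2 ; end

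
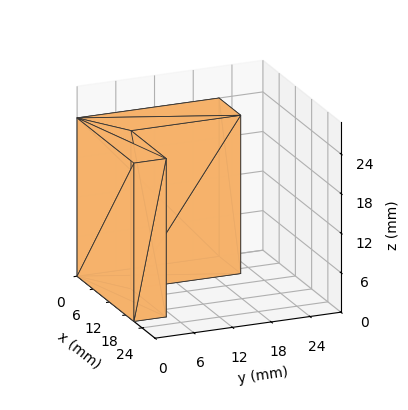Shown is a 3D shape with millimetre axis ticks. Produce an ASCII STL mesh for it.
Reading the render: the shape is an L-shaped prism: outer 21 × 22 mm, arm thicknesses ≈ 5 mm (horizontal) and 8 mm (vertical), extruded 24 mm in z (dimensions read to the nearest mm from the axis ticks). For the STL, each face is triangulated and given an outward normal.

solid part
  facet normal 0.0000 0.0000 -1.0000
    outer loop
      vertex 21.00 5.00 0.00
      vertex 21.00 0.00 0.00
      vertex 0.00 0.00 0.00
    endloop
  endfacet
  facet normal 0.0000 0.0000 -1.0000
    outer loop
      vertex 8.00 5.00 0.00
      vertex 21.00 5.00 0.00
      vertex 0.00 0.00 0.00
    endloop
  endfacet
  facet normal 0.0000 0.0000 -1.0000
    outer loop
      vertex 8.00 22.00 0.00
      vertex 8.00 5.00 0.00
      vertex 0.00 0.00 0.00
    endloop
  endfacet
  facet normal 0.0000 0.0000 -1.0000
    outer loop
      vertex 0.00 22.00 0.00
      vertex 8.00 22.00 0.00
      vertex 0.00 0.00 0.00
    endloop
  endfacet
  facet normal 0.0000 0.0000 1.0000
    outer loop
      vertex 0.00 0.00 24.00
      vertex 21.00 0.00 24.00
      vertex 21.00 5.00 24.00
    endloop
  endfacet
  facet normal 0.0000 0.0000 1.0000
    outer loop
      vertex 0.00 0.00 24.00
      vertex 21.00 5.00 24.00
      vertex 8.00 5.00 24.00
    endloop
  endfacet
  facet normal 0.0000 0.0000 1.0000
    outer loop
      vertex 0.00 0.00 24.00
      vertex 8.00 5.00 24.00
      vertex 8.00 22.00 24.00
    endloop
  endfacet
  facet normal 0.0000 0.0000 1.0000
    outer loop
      vertex 0.00 0.00 24.00
      vertex 8.00 22.00 24.00
      vertex 0.00 22.00 24.00
    endloop
  endfacet
  facet normal 0.0000 -1.0000 0.0000
    outer loop
      vertex 0.00 0.00 0.00
      vertex 21.00 0.00 0.00
      vertex 21.00 0.00 24.00
    endloop
  endfacet
  facet normal 0.0000 -1.0000 0.0000
    outer loop
      vertex 0.00 0.00 0.00
      vertex 21.00 0.00 24.00
      vertex 0.00 0.00 24.00
    endloop
  endfacet
  facet normal 1.0000 0.0000 0.0000
    outer loop
      vertex 21.00 0.00 0.00
      vertex 21.00 5.00 0.00
      vertex 21.00 5.00 24.00
    endloop
  endfacet
  facet normal 1.0000 0.0000 0.0000
    outer loop
      vertex 21.00 0.00 0.00
      vertex 21.00 5.00 24.00
      vertex 21.00 0.00 24.00
    endloop
  endfacet
  facet normal 0.0000 1.0000 0.0000
    outer loop
      vertex 21.00 5.00 0.00
      vertex 8.00 5.00 0.00
      vertex 8.00 5.00 24.00
    endloop
  endfacet
  facet normal 0.0000 1.0000 0.0000
    outer loop
      vertex 21.00 5.00 0.00
      vertex 8.00 5.00 24.00
      vertex 21.00 5.00 24.00
    endloop
  endfacet
  facet normal 1.0000 0.0000 0.0000
    outer loop
      vertex 8.00 5.00 0.00
      vertex 8.00 22.00 0.00
      vertex 8.00 22.00 24.00
    endloop
  endfacet
  facet normal 1.0000 0.0000 0.0000
    outer loop
      vertex 8.00 5.00 0.00
      vertex 8.00 22.00 24.00
      vertex 8.00 5.00 24.00
    endloop
  endfacet
  facet normal 0.0000 1.0000 0.0000
    outer loop
      vertex 8.00 22.00 0.00
      vertex 0.00 22.00 0.00
      vertex 0.00 22.00 24.00
    endloop
  endfacet
  facet normal 0.0000 1.0000 0.0000
    outer loop
      vertex 8.00 22.00 0.00
      vertex 0.00 22.00 24.00
      vertex 8.00 22.00 24.00
    endloop
  endfacet
  facet normal -1.0000 0.0000 0.0000
    outer loop
      vertex 0.00 22.00 0.00
      vertex 0.00 0.00 0.00
      vertex 0.00 0.00 24.00
    endloop
  endfacet
  facet normal -1.0000 0.0000 0.0000
    outer loop
      vertex 0.00 22.00 0.00
      vertex 0.00 0.00 24.00
      vertex 0.00 22.00 24.00
    endloop
  endfacet
endsolid part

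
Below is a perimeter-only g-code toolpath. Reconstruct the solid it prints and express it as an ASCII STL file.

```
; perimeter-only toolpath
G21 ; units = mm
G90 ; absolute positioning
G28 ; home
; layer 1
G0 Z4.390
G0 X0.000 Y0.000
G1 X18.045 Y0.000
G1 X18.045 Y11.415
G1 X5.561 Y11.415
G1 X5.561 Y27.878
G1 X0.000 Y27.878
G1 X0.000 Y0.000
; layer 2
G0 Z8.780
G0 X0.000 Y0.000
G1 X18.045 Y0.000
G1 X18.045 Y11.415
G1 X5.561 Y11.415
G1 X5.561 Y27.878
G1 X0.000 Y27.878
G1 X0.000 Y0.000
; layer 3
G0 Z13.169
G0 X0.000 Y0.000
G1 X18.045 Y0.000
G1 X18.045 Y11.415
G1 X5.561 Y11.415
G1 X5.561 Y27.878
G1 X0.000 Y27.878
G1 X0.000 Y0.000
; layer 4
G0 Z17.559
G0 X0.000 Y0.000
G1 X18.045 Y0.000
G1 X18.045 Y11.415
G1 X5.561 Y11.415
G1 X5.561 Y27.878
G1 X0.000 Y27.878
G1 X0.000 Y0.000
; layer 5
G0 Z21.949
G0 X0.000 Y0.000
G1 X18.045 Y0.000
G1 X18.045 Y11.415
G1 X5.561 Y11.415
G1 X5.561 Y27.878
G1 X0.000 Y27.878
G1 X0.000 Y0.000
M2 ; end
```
solid part
  facet normal 0.0000 0.0000 -1.0000
    outer loop
      vertex 18.045 11.415 0.000
      vertex 18.045 0.000 0.000
      vertex 0.000 0.000 0.000
    endloop
  endfacet
  facet normal 0.0000 0.0000 -1.0000
    outer loop
      vertex 5.561 11.415 0.000
      vertex 18.045 11.415 0.000
      vertex 0.000 0.000 0.000
    endloop
  endfacet
  facet normal 0.0000 0.0000 -1.0000
    outer loop
      vertex 5.561 27.878 0.000
      vertex 5.561 11.415 0.000
      vertex 0.000 0.000 0.000
    endloop
  endfacet
  facet normal 0.0000 0.0000 -1.0000
    outer loop
      vertex 0.000 27.878 0.000
      vertex 5.561 27.878 0.000
      vertex 0.000 0.000 0.000
    endloop
  endfacet
  facet normal 0.0000 0.0000 1.0000
    outer loop
      vertex 0.000 0.000 21.949
      vertex 18.045 0.000 21.949
      vertex 18.045 11.415 21.949
    endloop
  endfacet
  facet normal 0.0000 0.0000 1.0000
    outer loop
      vertex 0.000 0.000 21.949
      vertex 18.045 11.415 21.949
      vertex 5.561 11.415 21.949
    endloop
  endfacet
  facet normal 0.0000 0.0000 1.0000
    outer loop
      vertex 0.000 0.000 21.949
      vertex 5.561 11.415 21.949
      vertex 5.561 27.878 21.949
    endloop
  endfacet
  facet normal 0.0000 0.0000 1.0000
    outer loop
      vertex 0.000 0.000 21.949
      vertex 5.561 27.878 21.949
      vertex 0.000 27.878 21.949
    endloop
  endfacet
  facet normal 0.0000 -1.0000 0.0000
    outer loop
      vertex 0.000 0.000 0.000
      vertex 18.045 0.000 0.000
      vertex 18.045 0.000 21.949
    endloop
  endfacet
  facet normal 0.0000 -1.0000 0.0000
    outer loop
      vertex 0.000 0.000 0.000
      vertex 18.045 0.000 21.949
      vertex 0.000 0.000 21.949
    endloop
  endfacet
  facet normal 1.0000 0.0000 0.0000
    outer loop
      vertex 18.045 0.000 0.000
      vertex 18.045 11.415 0.000
      vertex 18.045 11.415 21.949
    endloop
  endfacet
  facet normal 1.0000 0.0000 0.0000
    outer loop
      vertex 18.045 0.000 0.000
      vertex 18.045 11.415 21.949
      vertex 18.045 0.000 21.949
    endloop
  endfacet
  facet normal 0.0000 1.0000 0.0000
    outer loop
      vertex 18.045 11.415 0.000
      vertex 5.561 11.415 0.000
      vertex 5.561 11.415 21.949
    endloop
  endfacet
  facet normal 0.0000 1.0000 0.0000
    outer loop
      vertex 18.045 11.415 0.000
      vertex 5.561 11.415 21.949
      vertex 18.045 11.415 21.949
    endloop
  endfacet
  facet normal 1.0000 0.0000 0.0000
    outer loop
      vertex 5.561 11.415 0.000
      vertex 5.561 27.878 0.000
      vertex 5.561 27.878 21.949
    endloop
  endfacet
  facet normal 1.0000 0.0000 0.0000
    outer loop
      vertex 5.561 11.415 0.000
      vertex 5.561 27.878 21.949
      vertex 5.561 11.415 21.949
    endloop
  endfacet
  facet normal 0.0000 1.0000 0.0000
    outer loop
      vertex 5.561 27.878 0.000
      vertex 0.000 27.878 0.000
      vertex 0.000 27.878 21.949
    endloop
  endfacet
  facet normal 0.0000 1.0000 0.0000
    outer loop
      vertex 5.561 27.878 0.000
      vertex 0.000 27.878 21.949
      vertex 5.561 27.878 21.949
    endloop
  endfacet
  facet normal -1.0000 0.0000 0.0000
    outer loop
      vertex 0.000 27.878 0.000
      vertex 0.000 0.000 0.000
      vertex 0.000 0.000 21.949
    endloop
  endfacet
  facet normal -1.0000 0.0000 0.0000
    outer loop
      vertex 0.000 27.878 0.000
      vertex 0.000 0.000 21.949
      vertex 0.000 27.878 21.949
    endloop
  endfacet
endsolid part

The G0 Z moves step by Δz≈4.390 mm. Every layer's G1 loop is the same polygon, so the solid is a straight extrusion of it from z=0 to z≈21.9. Closing with flat bottom and top caps and triangulating gives 20 facets — an L-shaped prism: outer 18 × 27.9 mm, arm thicknesses ≈ 11.4 mm (horizontal) and 5.56 mm (vertical), extruded 21.9 mm in z.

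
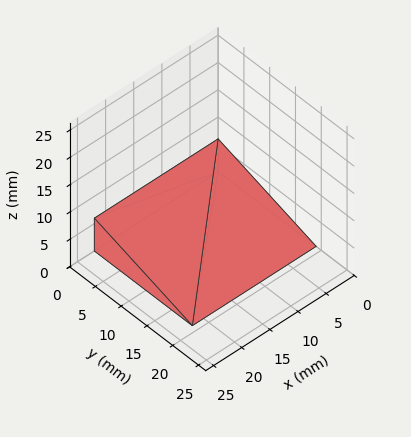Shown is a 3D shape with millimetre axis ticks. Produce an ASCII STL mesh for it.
Reading the render: the shape is a wedge (ramp): 22 × 19 mm base, rising to 6 mm along the y=0 edge and sloping linearly to z=0 at y=19 (dimensions read to the nearest mm from the axis ticks). For the STL, each face is triangulated and given an outward normal.

solid part
  facet normal 0.0000 0.0000 -1.0000
    outer loop
      vertex 22.000 19.000 0.000
      vertex 22.000 0.000 0.000
      vertex 0.000 0.000 0.000
    endloop
  endfacet
  facet normal 0.0000 0.0000 -1.0000
    outer loop
      vertex 0.000 19.000 0.000
      vertex 22.000 19.000 0.000
      vertex 0.000 0.000 0.000
    endloop
  endfacet
  facet normal 0.0000 -1.0000 0.0000
    outer loop
      vertex 0.000 0.000 0.000
      vertex 22.000 0.000 0.000
      vertex 22.000 0.000 6.000
    endloop
  endfacet
  facet normal 0.0000 -1.0000 0.0000
    outer loop
      vertex 0.000 0.000 0.000
      vertex 22.000 0.000 6.000
      vertex 0.000 0.000 6.000
    endloop
  endfacet
  facet normal 0.0000 0.3011 0.9536
    outer loop
      vertex 0.000 0.000 6.000
      vertex 22.000 0.000 6.000
      vertex 22.000 19.000 0.000
    endloop
  endfacet
  facet normal 0.0000 0.3011 0.9536
    outer loop
      vertex 0.000 0.000 6.000
      vertex 22.000 19.000 0.000
      vertex 0.000 19.000 0.000
    endloop
  endfacet
  facet normal -1.0000 0.0000 0.0000
    outer loop
      vertex 0.000 0.000 6.000
      vertex 0.000 19.000 0.000
      vertex 0.000 0.000 0.000
    endloop
  endfacet
  facet normal 1.0000 0.0000 0.0000
    outer loop
      vertex 22.000 0.000 0.000
      vertex 22.000 19.000 0.000
      vertex 22.000 0.000 6.000
    endloop
  endfacet
endsolid part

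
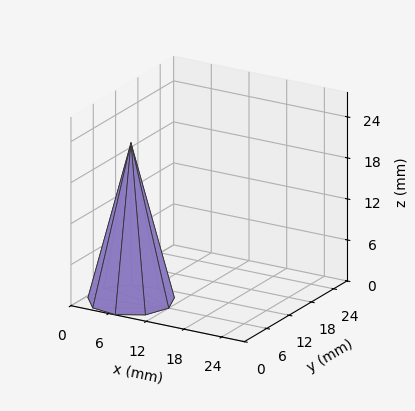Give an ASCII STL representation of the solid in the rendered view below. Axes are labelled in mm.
Reading the render: the shape is a regular 9-sided pyramid, base circumscribed radius ≈ 6 mm, apex at z ≈ 23 mm (dimensions read to the nearest mm from the axis ticks). For the STL, each face is triangulated and given an outward normal.

solid part
  facet normal 0.0000 0.0000 -1.0000
    outer loop
      vertex 7.0 11.9 0.0
      vertex 10.6 9.9 0.0
      vertex 12.0 6.0 0.0
    endloop
  endfacet
  facet normal 0.0000 0.0000 -1.0000
    outer loop
      vertex 3.0 11.2 0.0
      vertex 7.0 11.9 0.0
      vertex 12.0 6.0 0.0
    endloop
  endfacet
  facet normal 0.0000 0.0000 -1.0000
    outer loop
      vertex 0.4 8.1 0.0
      vertex 3.0 11.2 0.0
      vertex 12.0 6.0 0.0
    endloop
  endfacet
  facet normal 0.0000 0.0000 -1.0000
    outer loop
      vertex 0.4 3.9 0.0
      vertex 0.4 8.1 0.0
      vertex 12.0 6.0 0.0
    endloop
  endfacet
  facet normal 0.0000 0.0000 -1.0000
    outer loop
      vertex 3.0 0.8 0.0
      vertex 0.4 3.9 0.0
      vertex 12.0 6.0 0.0
    endloop
  endfacet
  facet normal 0.0000 0.0000 -1.0000
    outer loop
      vertex 7.0 0.1 0.0
      vertex 3.0 0.8 0.0
      vertex 12.0 6.0 0.0
    endloop
  endfacet
  facet normal 0.0000 0.0000 -1.0000
    outer loop
      vertex 10.6 2.1 0.0
      vertex 7.0 0.1 0.0
      vertex 12.0 6.0 0.0
    endloop
  endfacet
  facet normal 0.9140 0.3281 0.2384
    outer loop
      vertex 12.0 6.0 0.0
      vertex 10.6 9.9 0.0
      vertex 6.0 6.0 23.0
    endloop
  endfacet
  facet normal 0.4717 0.8490 0.2383
    outer loop
      vertex 10.6 9.9 0.0
      vertex 7.0 11.9 0.0
      vertex 6.0 6.0 23.0
    endloop
  endfacet
  facet normal -0.1674 0.9567 0.2381
    outer loop
      vertex 7.0 11.9 0.0
      vertex 3.0 11.2 0.0
      vertex 6.0 6.0 23.0
    endloop
  endfacet
  facet normal -0.7441 0.6241 0.2382
    outer loop
      vertex 3.0 11.2 0.0
      vertex 0.4 8.1 0.0
      vertex 6.0 6.0 23.0
    endloop
  endfacet
  facet normal -0.9716 0.0000 0.2366
    outer loop
      vertex 0.4 8.1 0.0
      vertex 0.4 3.9 0.0
      vertex 6.0 6.0 23.0
    endloop
  endfacet
  facet normal -0.7441 -0.6241 0.2382
    outer loop
      vertex 0.4 3.9 0.0
      vertex 3.0 0.8 0.0
      vertex 6.0 6.0 23.0
    endloop
  endfacet
  facet normal -0.1674 -0.9567 0.2381
    outer loop
      vertex 3.0 0.8 0.0
      vertex 7.0 0.1 0.0
      vertex 6.0 6.0 23.0
    endloop
  endfacet
  facet normal 0.4717 -0.8490 0.2383
    outer loop
      vertex 7.0 0.1 0.0
      vertex 10.6 2.1 0.0
      vertex 6.0 6.0 23.0
    endloop
  endfacet
  facet normal 0.9140 -0.3281 0.2384
    outer loop
      vertex 10.6 2.1 0.0
      vertex 12.0 6.0 0.0
      vertex 6.0 6.0 23.0
    endloop
  endfacet
endsolid part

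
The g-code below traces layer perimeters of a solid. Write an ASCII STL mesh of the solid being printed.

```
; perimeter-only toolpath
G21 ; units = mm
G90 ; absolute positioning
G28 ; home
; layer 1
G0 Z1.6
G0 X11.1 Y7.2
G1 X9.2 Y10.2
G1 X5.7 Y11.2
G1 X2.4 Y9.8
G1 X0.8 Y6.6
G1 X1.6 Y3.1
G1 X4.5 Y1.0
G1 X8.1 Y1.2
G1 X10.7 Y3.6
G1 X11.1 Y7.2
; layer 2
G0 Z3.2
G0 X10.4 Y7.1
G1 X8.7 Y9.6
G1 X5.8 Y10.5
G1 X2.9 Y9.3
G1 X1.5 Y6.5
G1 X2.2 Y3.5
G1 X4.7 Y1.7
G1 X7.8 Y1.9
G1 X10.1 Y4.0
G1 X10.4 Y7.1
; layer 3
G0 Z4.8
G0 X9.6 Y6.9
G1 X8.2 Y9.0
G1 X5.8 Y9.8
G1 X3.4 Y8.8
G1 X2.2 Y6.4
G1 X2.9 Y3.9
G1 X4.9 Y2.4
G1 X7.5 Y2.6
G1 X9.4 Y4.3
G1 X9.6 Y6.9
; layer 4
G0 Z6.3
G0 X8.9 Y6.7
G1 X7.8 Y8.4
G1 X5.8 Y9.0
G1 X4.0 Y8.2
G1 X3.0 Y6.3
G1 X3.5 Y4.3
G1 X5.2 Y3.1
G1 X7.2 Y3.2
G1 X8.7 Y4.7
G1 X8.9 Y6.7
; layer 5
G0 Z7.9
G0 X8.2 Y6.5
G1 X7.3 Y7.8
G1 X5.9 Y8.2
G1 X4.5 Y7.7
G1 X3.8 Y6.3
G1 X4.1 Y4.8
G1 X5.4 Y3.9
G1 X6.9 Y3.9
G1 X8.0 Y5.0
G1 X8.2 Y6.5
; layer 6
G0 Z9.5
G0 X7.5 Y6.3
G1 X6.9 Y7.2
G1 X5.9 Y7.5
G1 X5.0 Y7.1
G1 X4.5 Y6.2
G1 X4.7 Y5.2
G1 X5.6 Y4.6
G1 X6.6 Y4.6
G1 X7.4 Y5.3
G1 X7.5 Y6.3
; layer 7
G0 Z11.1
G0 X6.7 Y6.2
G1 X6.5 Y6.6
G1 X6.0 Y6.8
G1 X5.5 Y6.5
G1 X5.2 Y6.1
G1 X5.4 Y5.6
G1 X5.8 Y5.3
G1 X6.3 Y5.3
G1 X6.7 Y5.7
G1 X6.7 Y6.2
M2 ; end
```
solid part
  facet normal 0.0000 0.0000 -1.0000
    outer loop
      vertex 5.7 12.0 0.0
      vertex 9.6 10.8 0.0
      vertex 11.8 7.4 0.0
    endloop
  endfacet
  facet normal 0.0000 0.0000 -1.0000
    outer loop
      vertex 1.9 10.4 0.0
      vertex 5.7 12.0 0.0
      vertex 11.8 7.4 0.0
    endloop
  endfacet
  facet normal 0.0000 0.0000 -1.0000
    outer loop
      vertex 0.0 6.7 0.0
      vertex 1.9 10.4 0.0
      vertex 11.8 7.4 0.0
    endloop
  endfacet
  facet normal 0.0000 0.0000 -1.0000
    outer loop
      vertex 1.0 2.7 0.0
      vertex 0.0 6.7 0.0
      vertex 11.8 7.4 0.0
    endloop
  endfacet
  facet normal 0.0000 0.0000 -1.0000
    outer loop
      vertex 4.3 0.3 0.0
      vertex 1.0 2.7 0.0
      vertex 11.8 7.4 0.0
    endloop
  endfacet
  facet normal 0.0000 0.0000 -1.0000
    outer loop
      vertex 8.4 0.5 0.0
      vertex 4.3 0.3 0.0
      vertex 11.8 7.4 0.0
    endloop
  endfacet
  facet normal 0.0000 0.0000 -1.0000
    outer loop
      vertex 11.4 3.3 0.0
      vertex 8.4 0.5 0.0
      vertex 11.8 7.4 0.0
    endloop
  endfacet
  facet normal 0.7675 0.4966 0.4053
    outer loop
      vertex 11.8 7.4 0.0
      vertex 9.6 10.8 0.0
      vertex 6.0 6.0 12.7
    endloop
  endfacet
  facet normal 0.2687 0.8734 0.4063
    outer loop
      vertex 9.6 10.8 0.0
      vertex 5.7 12.0 0.0
      vertex 6.0 6.0 12.7
    endloop
  endfacet
  facet normal -0.3546 0.8422 0.4062
    outer loop
      vertex 5.7 12.0 0.0
      vertex 1.9 10.4 0.0
      vertex 6.0 6.0 12.7
    endloop
  endfacet
  facet normal -0.8126 0.4173 0.4069
    outer loop
      vertex 1.9 10.4 0.0
      vertex 0.0 6.7 0.0
      vertex 6.0 6.0 12.7
    endloop
  endfacet
  facet normal -0.8864 -0.2216 0.4065
    outer loop
      vertex 0.0 6.7 0.0
      vertex 1.0 2.7 0.0
      vertex 6.0 6.0 12.7
    endloop
  endfacet
  facet normal -0.5380 -0.7398 0.4040
    outer loop
      vertex 1.0 2.7 0.0
      vertex 4.3 0.3 0.0
      vertex 6.0 6.0 12.7
    endloop
  endfacet
  facet normal 0.0446 -0.9136 0.4041
    outer loop
      vertex 4.3 0.3 0.0
      vertex 8.4 0.5 0.0
      vertex 6.0 6.0 12.7
    endloop
  endfacet
  facet normal 0.6233 -0.6678 0.4070
    outer loop
      vertex 8.4 0.5 0.0
      vertex 11.4 3.3 0.0
      vertex 6.0 6.0 12.7
    endloop
  endfacet
  facet normal 0.9097 -0.0888 0.4057
    outer loop
      vertex 11.4 3.3 0.0
      vertex 11.8 7.4 0.0
      vertex 6.0 6.0 12.7
    endloop
  endfacet
endsolid part

The G0 Z moves step by Δz≈1.6 mm. The G1 loops shrink linearly with z, so the solid tapers from its base footprint up to z≈12.7. Closing with a flat bottom cap and the tapered top and triangulating gives 16 facets — a regular 9-sided pyramid, base circumscribed radius ≈ 6 mm, apex at z ≈ 12.7 mm.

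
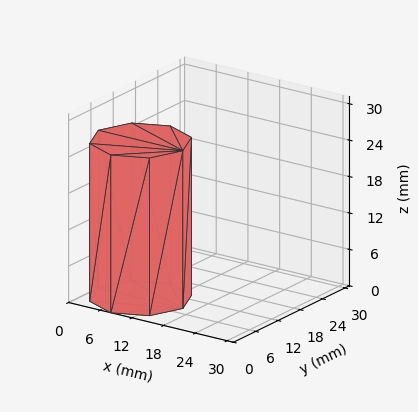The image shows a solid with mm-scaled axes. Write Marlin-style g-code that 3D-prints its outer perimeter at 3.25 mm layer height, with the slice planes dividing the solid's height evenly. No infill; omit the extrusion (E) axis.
Reading the render: the shape is a regular 8-sided prism (a cylinder approximated with 8 flat sides), circumscribed radius ≈ 8 mm, height ≈ 26 mm (dimensions read to the nearest mm from the axis ticks). For the g-code, the solid's height is divided into equal slices at the stated Δz and each level perimeter traced with G1 moves after a G0 lift.

; perimeter-only toolpath
G21 ; units = mm
G90 ; absolute positioning
G28 ; home
; layer 1
G0 Z3.25
G0 X16.00 Y8.00
G1 X13.66 Y13.66
G1 X8.00 Y16.00
G1 X2.34 Y13.66
G1 X0.00 Y8.00
G1 X2.34 Y2.34
G1 X8.00 Y0.00
G1 X13.66 Y2.34
G1 X16.00 Y8.00
; layer 2
G0 Z6.50
G0 X16.00 Y8.00
G1 X13.66 Y13.66
G1 X8.00 Y16.00
G1 X2.34 Y13.66
G1 X0.00 Y8.00
G1 X2.34 Y2.34
G1 X8.00 Y0.00
G1 X13.66 Y2.34
G1 X16.00 Y8.00
; layer 3
G0 Z9.75
G0 X16.00 Y8.00
G1 X13.66 Y13.66
G1 X8.00 Y16.00
G1 X2.34 Y13.66
G1 X0.00 Y8.00
G1 X2.34 Y2.34
G1 X8.00 Y0.00
G1 X13.66 Y2.34
G1 X16.00 Y8.00
; layer 4
G0 Z13.00
G0 X16.00 Y8.00
G1 X13.66 Y13.66
G1 X8.00 Y16.00
G1 X2.34 Y13.66
G1 X0.00 Y8.00
G1 X2.34 Y2.34
G1 X8.00 Y0.00
G1 X13.66 Y2.34
G1 X16.00 Y8.00
; layer 5
G0 Z16.25
G0 X16.00 Y8.00
G1 X13.66 Y13.66
G1 X8.00 Y16.00
G1 X2.34 Y13.66
G1 X0.00 Y8.00
G1 X2.34 Y2.34
G1 X8.00 Y0.00
G1 X13.66 Y2.34
G1 X16.00 Y8.00
; layer 6
G0 Z19.50
G0 X16.00 Y8.00
G1 X13.66 Y13.66
G1 X8.00 Y16.00
G1 X2.34 Y13.66
G1 X0.00 Y8.00
G1 X2.34 Y2.34
G1 X8.00 Y0.00
G1 X13.66 Y2.34
G1 X16.00 Y8.00
; layer 7
G0 Z22.75
G0 X16.00 Y8.00
G1 X13.66 Y13.66
G1 X8.00 Y16.00
G1 X2.34 Y13.66
G1 X0.00 Y8.00
G1 X2.34 Y2.34
G1 X8.00 Y0.00
G1 X13.66 Y2.34
G1 X16.00 Y8.00
; layer 8
G0 Z26.00
G0 X16.00 Y8.00
G1 X13.66 Y13.66
G1 X8.00 Y16.00
G1 X2.34 Y13.66
G1 X0.00 Y8.00
G1 X2.34 Y2.34
G1 X8.00 Y0.00
G1 X13.66 Y2.34
G1 X16.00 Y8.00
M2 ; end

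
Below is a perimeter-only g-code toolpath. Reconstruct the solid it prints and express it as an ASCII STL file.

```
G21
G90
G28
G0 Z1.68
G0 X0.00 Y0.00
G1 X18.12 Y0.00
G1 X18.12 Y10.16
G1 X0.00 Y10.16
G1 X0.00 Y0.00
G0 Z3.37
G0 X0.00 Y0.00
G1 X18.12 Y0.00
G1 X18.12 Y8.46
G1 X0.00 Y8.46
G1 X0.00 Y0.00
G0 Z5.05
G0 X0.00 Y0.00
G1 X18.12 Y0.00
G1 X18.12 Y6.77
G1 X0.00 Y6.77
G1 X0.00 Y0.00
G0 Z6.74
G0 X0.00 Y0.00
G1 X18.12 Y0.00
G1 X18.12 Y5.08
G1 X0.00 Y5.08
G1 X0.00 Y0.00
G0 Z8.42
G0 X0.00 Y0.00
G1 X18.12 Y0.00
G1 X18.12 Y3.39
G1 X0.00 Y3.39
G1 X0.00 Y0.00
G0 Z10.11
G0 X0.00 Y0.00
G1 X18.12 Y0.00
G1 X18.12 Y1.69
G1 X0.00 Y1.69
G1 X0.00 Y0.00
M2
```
solid part
  facet normal 0.0000 0.0000 -1.0000
    outer loop
      vertex 18.12 11.85 0.00
      vertex 18.12 0.00 0.00
      vertex 0.00 0.00 0.00
    endloop
  endfacet
  facet normal 0.0000 0.0000 -1.0000
    outer loop
      vertex 0.00 11.85 0.00
      vertex 18.12 11.85 0.00
      vertex 0.00 0.00 0.00
    endloop
  endfacet
  facet normal 0.0000 -1.0000 0.0000
    outer loop
      vertex 0.00 0.00 0.00
      vertex 18.12 0.00 0.00
      vertex 18.12 0.00 11.79
    endloop
  endfacet
  facet normal 0.0000 -1.0000 0.0000
    outer loop
      vertex 0.00 0.00 0.00
      vertex 18.12 0.00 11.79
      vertex 0.00 0.00 11.79
    endloop
  endfacet
  facet normal 0.0000 0.7053 0.7089
    outer loop
      vertex 0.00 0.00 11.79
      vertex 18.12 0.00 11.79
      vertex 18.12 11.85 0.00
    endloop
  endfacet
  facet normal 0.0000 0.7053 0.7089
    outer loop
      vertex 0.00 0.00 11.79
      vertex 18.12 11.85 0.00
      vertex 0.00 11.85 0.00
    endloop
  endfacet
  facet normal -1.0000 0.0000 0.0000
    outer loop
      vertex 0.00 0.00 11.79
      vertex 0.00 11.85 0.00
      vertex 0.00 0.00 0.00
    endloop
  endfacet
  facet normal 1.0000 0.0000 0.0000
    outer loop
      vertex 18.12 0.00 0.00
      vertex 18.12 11.85 0.00
      vertex 18.12 0.00 11.79
    endloop
  endfacet
endsolid part

The G0 Z moves step by Δz≈1.68 mm. The G1 loops shrink linearly with z, so the solid tapers from its base footprint up to z≈11.8. Closing with a flat bottom cap and the tapered top and triangulating gives 8 facets — a wedge (ramp): 18.1 × 11.8 mm base, rising to 11.8 mm along the y=0 edge and sloping linearly to z=0 at y=11.8.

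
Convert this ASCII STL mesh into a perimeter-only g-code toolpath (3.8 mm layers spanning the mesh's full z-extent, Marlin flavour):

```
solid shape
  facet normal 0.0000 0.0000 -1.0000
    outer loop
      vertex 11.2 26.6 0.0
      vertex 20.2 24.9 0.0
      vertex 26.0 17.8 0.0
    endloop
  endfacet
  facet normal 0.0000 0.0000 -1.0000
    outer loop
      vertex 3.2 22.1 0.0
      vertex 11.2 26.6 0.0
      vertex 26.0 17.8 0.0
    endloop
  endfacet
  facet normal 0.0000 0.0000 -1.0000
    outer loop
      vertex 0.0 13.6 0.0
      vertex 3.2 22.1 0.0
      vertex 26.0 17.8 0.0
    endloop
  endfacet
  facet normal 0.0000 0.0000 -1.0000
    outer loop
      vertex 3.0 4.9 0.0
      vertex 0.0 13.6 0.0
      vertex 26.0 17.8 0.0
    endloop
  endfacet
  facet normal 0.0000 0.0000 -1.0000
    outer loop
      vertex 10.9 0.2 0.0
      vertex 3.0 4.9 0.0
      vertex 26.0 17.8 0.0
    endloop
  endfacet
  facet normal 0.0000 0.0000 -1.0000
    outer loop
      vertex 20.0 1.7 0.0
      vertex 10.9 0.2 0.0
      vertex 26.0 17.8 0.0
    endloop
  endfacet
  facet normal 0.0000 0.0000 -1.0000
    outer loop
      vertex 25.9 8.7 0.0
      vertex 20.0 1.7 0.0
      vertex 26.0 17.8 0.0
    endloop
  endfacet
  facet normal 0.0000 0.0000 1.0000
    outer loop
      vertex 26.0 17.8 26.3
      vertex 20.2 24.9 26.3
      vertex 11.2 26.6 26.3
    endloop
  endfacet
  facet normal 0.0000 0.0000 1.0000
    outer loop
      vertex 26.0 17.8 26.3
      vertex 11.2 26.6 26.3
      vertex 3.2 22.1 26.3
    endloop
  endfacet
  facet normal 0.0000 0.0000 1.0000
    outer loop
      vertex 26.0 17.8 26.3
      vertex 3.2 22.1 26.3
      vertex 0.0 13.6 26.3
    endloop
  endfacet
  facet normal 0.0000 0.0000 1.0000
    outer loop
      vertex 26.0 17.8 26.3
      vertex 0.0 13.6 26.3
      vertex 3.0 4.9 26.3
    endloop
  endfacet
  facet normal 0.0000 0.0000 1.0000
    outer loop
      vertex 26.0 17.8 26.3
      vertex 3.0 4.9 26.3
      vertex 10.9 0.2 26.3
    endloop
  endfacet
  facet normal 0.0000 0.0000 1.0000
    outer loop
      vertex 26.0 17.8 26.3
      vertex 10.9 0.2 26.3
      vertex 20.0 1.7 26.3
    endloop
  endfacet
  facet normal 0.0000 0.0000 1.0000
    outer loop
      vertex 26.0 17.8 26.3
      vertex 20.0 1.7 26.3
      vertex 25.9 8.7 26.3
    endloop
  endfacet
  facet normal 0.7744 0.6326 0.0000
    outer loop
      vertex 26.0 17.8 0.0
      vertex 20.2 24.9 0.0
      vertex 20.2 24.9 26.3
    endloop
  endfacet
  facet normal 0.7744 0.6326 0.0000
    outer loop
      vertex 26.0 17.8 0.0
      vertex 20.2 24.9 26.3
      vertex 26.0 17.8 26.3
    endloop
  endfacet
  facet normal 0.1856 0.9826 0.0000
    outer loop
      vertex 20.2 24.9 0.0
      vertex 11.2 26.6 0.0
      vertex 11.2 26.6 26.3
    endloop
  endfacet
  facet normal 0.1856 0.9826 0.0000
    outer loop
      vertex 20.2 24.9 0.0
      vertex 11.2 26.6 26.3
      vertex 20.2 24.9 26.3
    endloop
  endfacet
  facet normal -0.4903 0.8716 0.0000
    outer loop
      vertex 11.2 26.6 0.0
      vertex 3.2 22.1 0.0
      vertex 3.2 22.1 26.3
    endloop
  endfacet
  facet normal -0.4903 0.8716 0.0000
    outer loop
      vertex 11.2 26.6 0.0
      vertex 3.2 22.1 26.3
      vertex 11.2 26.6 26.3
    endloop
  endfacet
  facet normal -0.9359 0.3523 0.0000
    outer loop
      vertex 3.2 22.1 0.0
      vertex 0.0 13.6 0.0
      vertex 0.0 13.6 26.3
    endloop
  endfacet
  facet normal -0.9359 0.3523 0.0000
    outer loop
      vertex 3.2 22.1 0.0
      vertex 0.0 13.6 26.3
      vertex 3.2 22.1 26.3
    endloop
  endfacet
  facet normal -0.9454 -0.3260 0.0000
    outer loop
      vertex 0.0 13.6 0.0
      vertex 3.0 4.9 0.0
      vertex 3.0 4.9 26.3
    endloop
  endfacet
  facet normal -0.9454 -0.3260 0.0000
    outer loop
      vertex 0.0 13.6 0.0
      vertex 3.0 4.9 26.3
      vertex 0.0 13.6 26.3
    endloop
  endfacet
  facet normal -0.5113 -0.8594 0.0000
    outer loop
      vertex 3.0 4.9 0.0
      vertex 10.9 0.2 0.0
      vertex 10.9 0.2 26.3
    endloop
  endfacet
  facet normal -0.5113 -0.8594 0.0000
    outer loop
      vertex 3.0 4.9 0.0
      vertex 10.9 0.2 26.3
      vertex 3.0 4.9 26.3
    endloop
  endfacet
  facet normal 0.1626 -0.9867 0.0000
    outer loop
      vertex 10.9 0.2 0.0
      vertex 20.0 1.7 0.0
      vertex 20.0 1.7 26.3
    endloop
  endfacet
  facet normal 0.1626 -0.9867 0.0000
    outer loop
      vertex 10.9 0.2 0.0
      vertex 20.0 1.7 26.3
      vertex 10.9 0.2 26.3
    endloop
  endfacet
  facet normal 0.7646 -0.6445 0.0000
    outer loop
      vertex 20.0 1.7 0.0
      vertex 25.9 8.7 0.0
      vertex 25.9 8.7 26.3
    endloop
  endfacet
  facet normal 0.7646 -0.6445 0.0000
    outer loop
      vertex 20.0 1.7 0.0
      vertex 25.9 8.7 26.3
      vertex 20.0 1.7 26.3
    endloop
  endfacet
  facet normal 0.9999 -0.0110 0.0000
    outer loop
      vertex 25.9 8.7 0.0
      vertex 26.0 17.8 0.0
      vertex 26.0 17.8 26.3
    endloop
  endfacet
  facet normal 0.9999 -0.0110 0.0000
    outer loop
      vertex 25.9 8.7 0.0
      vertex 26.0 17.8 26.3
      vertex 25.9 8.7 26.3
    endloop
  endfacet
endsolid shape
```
; perimeter-only toolpath
G21 ; units = mm
G90 ; absolute positioning
G28 ; home
; layer 1
G0 Z3.8
G0 X26.0 Y17.8
G1 X20.2 Y24.9
G1 X11.2 Y26.6
G1 X3.2 Y22.1
G1 X0.0 Y13.6
G1 X3.0 Y4.9
G1 X10.9 Y0.2
G1 X20.0 Y1.7
G1 X25.9 Y8.7
G1 X26.0 Y17.8
; layer 2
G0 Z7.5
G0 X26.0 Y17.8
G1 X20.2 Y24.9
G1 X11.2 Y26.6
G1 X3.2 Y22.1
G1 X0.0 Y13.6
G1 X3.0 Y4.9
G1 X10.9 Y0.2
G1 X20.0 Y1.7
G1 X25.9 Y8.7
G1 X26.0 Y17.8
; layer 3
G0 Z11.3
G0 X26.0 Y17.8
G1 X20.2 Y24.9
G1 X11.2 Y26.6
G1 X3.2 Y22.1
G1 X0.0 Y13.6
G1 X3.0 Y4.9
G1 X10.9 Y0.2
G1 X20.0 Y1.7
G1 X25.9 Y8.7
G1 X26.0 Y17.8
; layer 4
G0 Z15.0
G0 X26.0 Y17.8
G1 X20.2 Y24.9
G1 X11.2 Y26.6
G1 X3.2 Y22.1
G1 X0.0 Y13.6
G1 X3.0 Y4.9
G1 X10.9 Y0.2
G1 X20.0 Y1.7
G1 X25.9 Y8.7
G1 X26.0 Y17.8
; layer 5
G0 Z18.8
G0 X26.0 Y17.8
G1 X20.2 Y24.9
G1 X11.2 Y26.6
G1 X3.2 Y22.1
G1 X0.0 Y13.6
G1 X3.0 Y4.9
G1 X10.9 Y0.2
G1 X20.0 Y1.7
G1 X25.9 Y8.7
G1 X26.0 Y17.8
; layer 6
G0 Z22.5
G0 X26.0 Y17.8
G1 X20.2 Y24.9
G1 X11.2 Y26.6
G1 X3.2 Y22.1
G1 X0.0 Y13.6
G1 X3.0 Y4.9
G1 X10.9 Y0.2
G1 X20.0 Y1.7
G1 X25.9 Y8.7
G1 X26.0 Y17.8
; layer 7
G0 Z26.3
G0 X26.0 Y17.8
G1 X20.2 Y24.9
G1 X11.2 Y26.6
G1 X3.2 Y22.1
G1 X0.0 Y13.6
G1 X3.0 Y4.9
G1 X10.9 Y0.2
G1 X20.0 Y1.7
G1 X25.9 Y8.7
G1 X26.0 Y17.8
M2 ; end

The solid is a regular 9-sided prism (a cylinder approximated with 9 flat sides), circumscribed radius ≈ 13.4 mm, height ≈ 26.3 mm. Slicing at Δz = 3.8 mm — 7 equal slices spanning the solid's height, so layer i sits at z = i·h/7 — gives 7 non-empty perimeters. Each is a 9-segment closed polygon; G0 lifts to the layer z and rapids to the start vertex, then G1 traces the edges.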